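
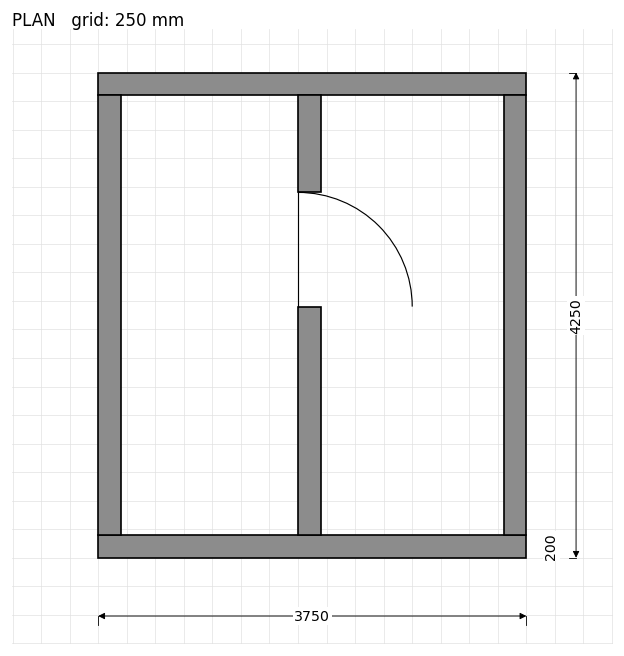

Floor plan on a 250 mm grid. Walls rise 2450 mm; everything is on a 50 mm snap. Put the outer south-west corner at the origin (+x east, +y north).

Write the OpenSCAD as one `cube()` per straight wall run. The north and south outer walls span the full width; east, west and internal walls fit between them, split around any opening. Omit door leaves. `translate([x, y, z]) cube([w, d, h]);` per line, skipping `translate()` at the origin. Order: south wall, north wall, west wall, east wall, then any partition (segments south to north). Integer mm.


cube([3750, 200, 2450]);
translate([0, 4050, 0]) cube([3750, 200, 2450]);
translate([0, 200, 0]) cube([200, 3850, 2450]);
translate([3550, 200, 0]) cube([200, 3850, 2450]);
translate([1750, 200, 0]) cube([200, 2000, 2450]);
translate([1750, 3200, 0]) cube([200, 850, 2450]);


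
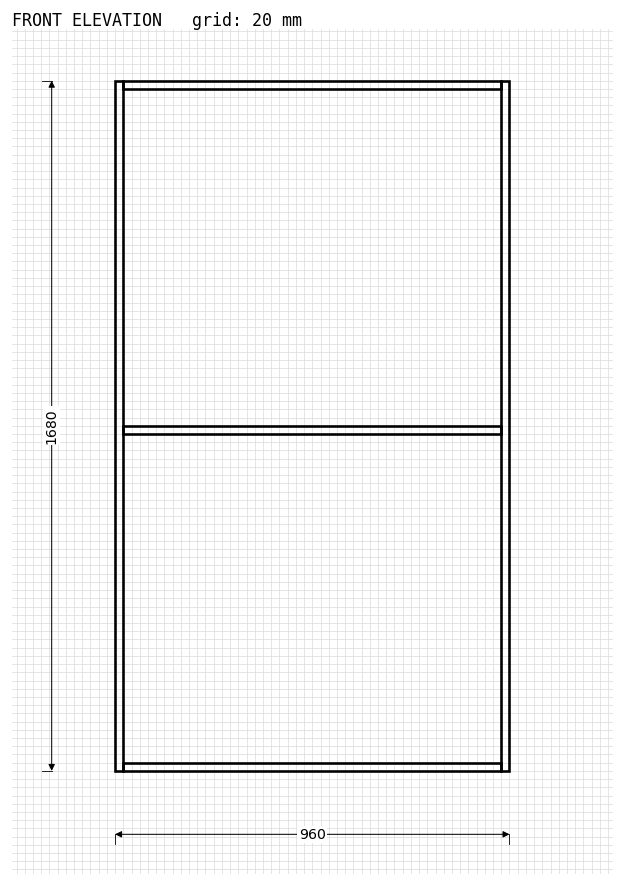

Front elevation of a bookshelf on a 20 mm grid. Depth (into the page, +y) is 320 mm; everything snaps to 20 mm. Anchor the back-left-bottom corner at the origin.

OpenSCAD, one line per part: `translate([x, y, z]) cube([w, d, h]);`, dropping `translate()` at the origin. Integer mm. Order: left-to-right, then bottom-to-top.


cube([20, 320, 1680]);
translate([20, 0, 0]) cube([920, 320, 20]);
translate([20, 0, 820]) cube([920, 320, 20]);
translate([20, 0, 1660]) cube([920, 320, 20]);
translate([940, 0, 0]) cube([20, 320, 1680]);


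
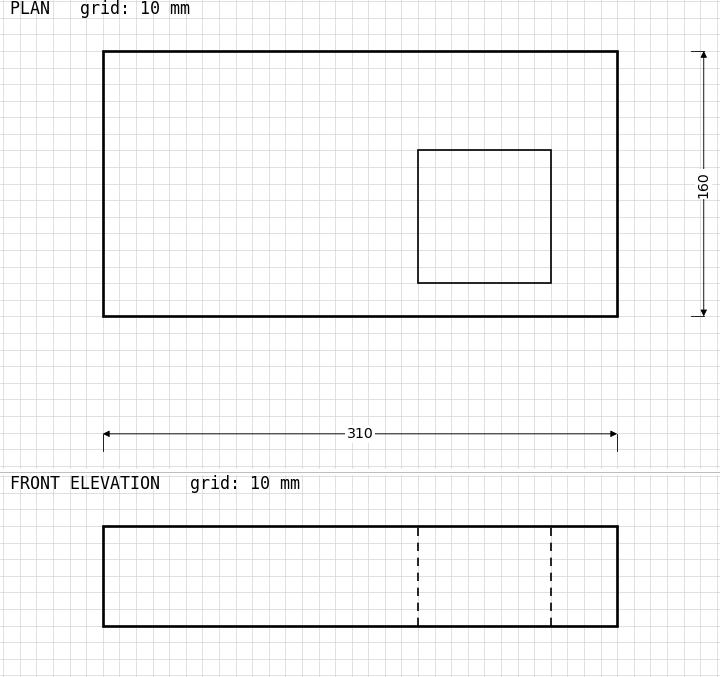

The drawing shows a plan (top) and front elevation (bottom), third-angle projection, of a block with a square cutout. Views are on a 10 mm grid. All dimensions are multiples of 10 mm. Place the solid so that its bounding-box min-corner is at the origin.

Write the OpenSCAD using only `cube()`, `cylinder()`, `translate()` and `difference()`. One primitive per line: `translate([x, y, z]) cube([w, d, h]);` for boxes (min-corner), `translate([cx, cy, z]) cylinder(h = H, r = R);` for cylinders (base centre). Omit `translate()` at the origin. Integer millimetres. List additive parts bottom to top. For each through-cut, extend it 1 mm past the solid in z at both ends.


difference() {
  cube([310, 160, 60]);
  translate([190, 20, -1]) cube([80, 80, 62]);
}


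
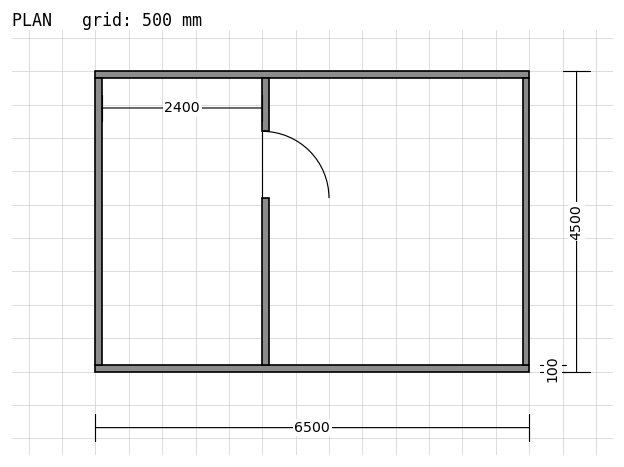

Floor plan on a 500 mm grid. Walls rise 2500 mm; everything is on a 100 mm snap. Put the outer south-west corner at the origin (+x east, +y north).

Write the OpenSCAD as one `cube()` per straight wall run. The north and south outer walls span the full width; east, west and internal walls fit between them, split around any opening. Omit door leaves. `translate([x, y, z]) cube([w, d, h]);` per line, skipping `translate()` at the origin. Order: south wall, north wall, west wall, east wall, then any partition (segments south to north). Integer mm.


cube([6500, 100, 2500]);
translate([0, 4400, 0]) cube([6500, 100, 2500]);
translate([0, 100, 0]) cube([100, 4300, 2500]);
translate([6400, 100, 0]) cube([100, 4300, 2500]);
translate([2500, 100, 0]) cube([100, 2500, 2500]);
translate([2500, 3600, 0]) cube([100, 800, 2500]);


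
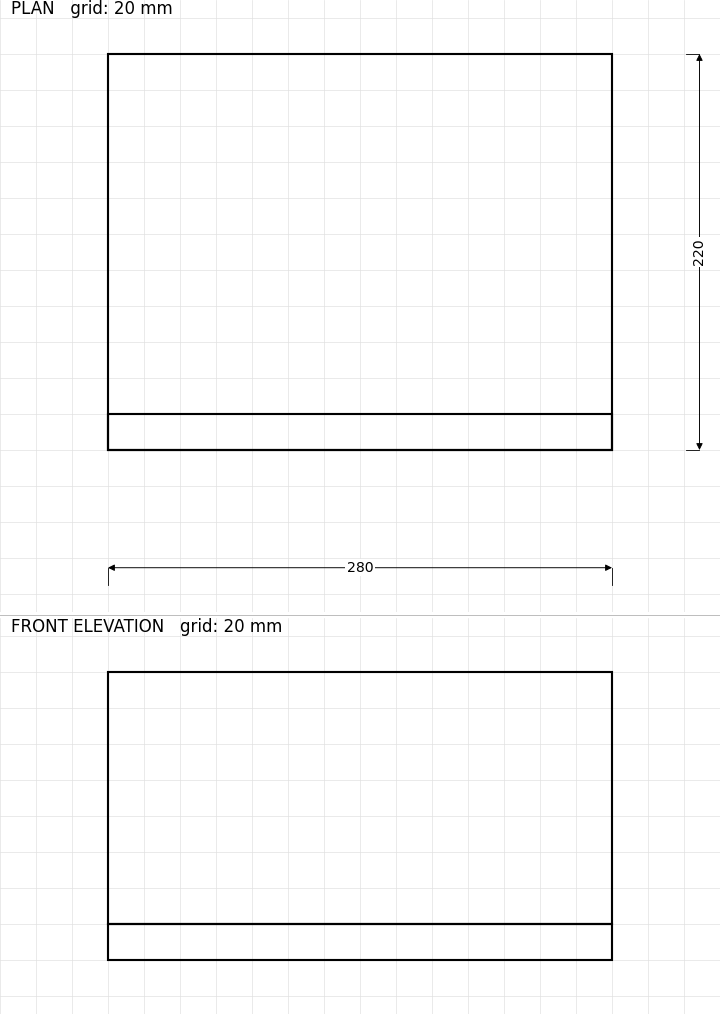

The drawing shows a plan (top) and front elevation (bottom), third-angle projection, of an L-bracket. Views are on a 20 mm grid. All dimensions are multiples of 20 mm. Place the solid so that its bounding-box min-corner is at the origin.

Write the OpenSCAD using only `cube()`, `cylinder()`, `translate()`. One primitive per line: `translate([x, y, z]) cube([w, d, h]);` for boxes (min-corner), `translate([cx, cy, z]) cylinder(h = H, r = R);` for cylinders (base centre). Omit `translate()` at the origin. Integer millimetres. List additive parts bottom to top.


cube([280, 220, 20]);
translate([0, 0, 20]) cube([280, 20, 140]);


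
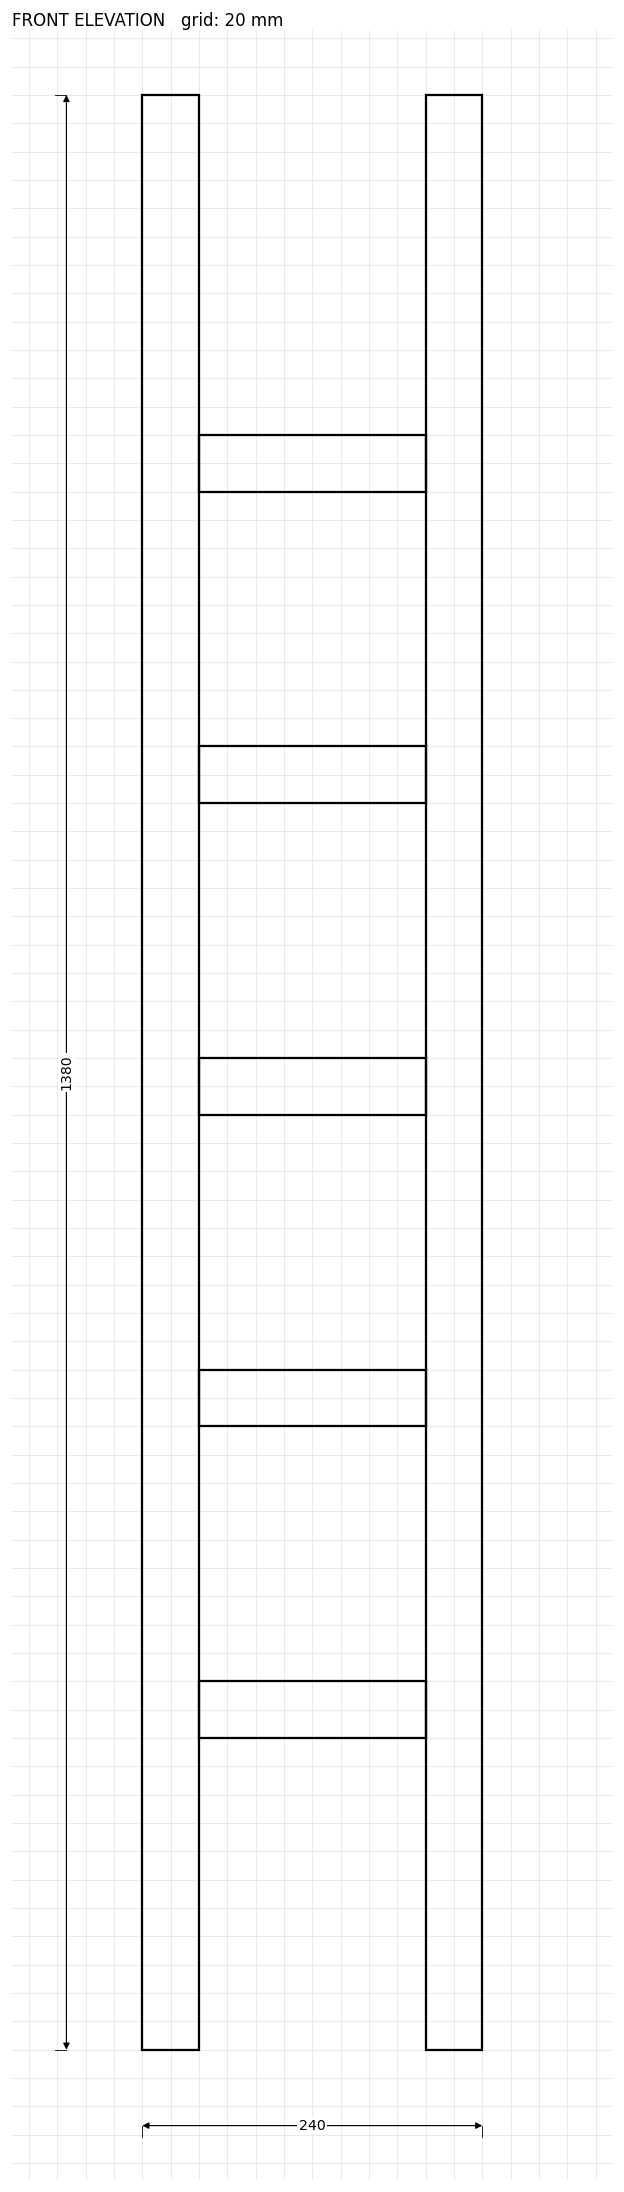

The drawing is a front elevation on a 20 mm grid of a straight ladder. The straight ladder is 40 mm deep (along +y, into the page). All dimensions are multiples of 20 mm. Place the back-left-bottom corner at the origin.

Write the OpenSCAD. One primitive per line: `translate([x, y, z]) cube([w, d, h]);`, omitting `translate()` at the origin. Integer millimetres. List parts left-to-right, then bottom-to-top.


cube([40, 40, 1380]);
translate([40, 0, 220]) cube([160, 40, 40]);
translate([40, 0, 440]) cube([160, 40, 40]);
translate([40, 0, 660]) cube([160, 40, 40]);
translate([40, 0, 880]) cube([160, 40, 40]);
translate([40, 0, 1100]) cube([160, 40, 40]);
translate([200, 0, 0]) cube([40, 40, 1380]);


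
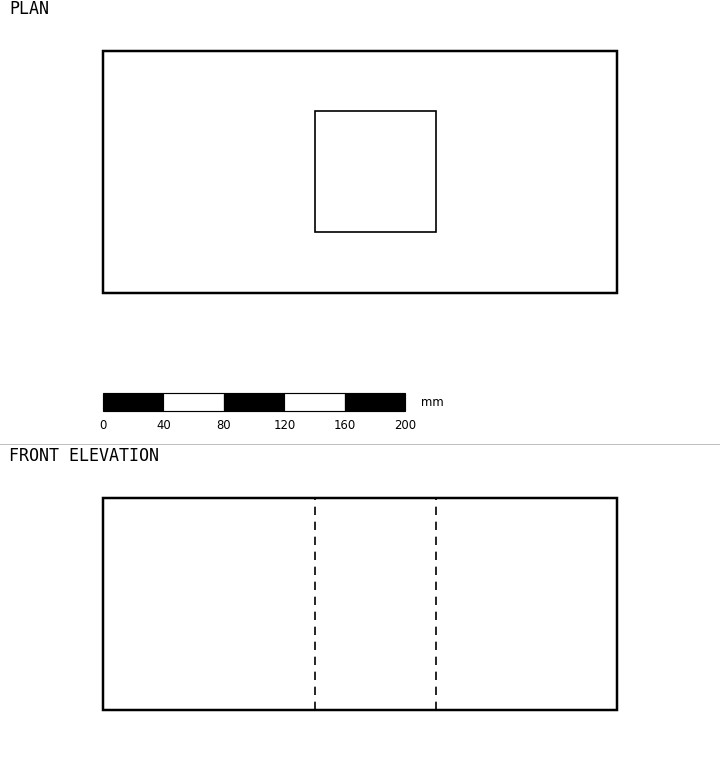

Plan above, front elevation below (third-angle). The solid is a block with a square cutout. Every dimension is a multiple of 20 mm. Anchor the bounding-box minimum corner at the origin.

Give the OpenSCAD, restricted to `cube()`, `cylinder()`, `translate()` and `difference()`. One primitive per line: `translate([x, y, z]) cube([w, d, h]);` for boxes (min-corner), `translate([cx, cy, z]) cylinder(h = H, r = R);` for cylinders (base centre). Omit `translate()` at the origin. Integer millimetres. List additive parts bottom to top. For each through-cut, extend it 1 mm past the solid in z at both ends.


difference() {
  cube([340, 160, 140]);
  translate([140, 40, -1]) cube([80, 80, 142]);
}


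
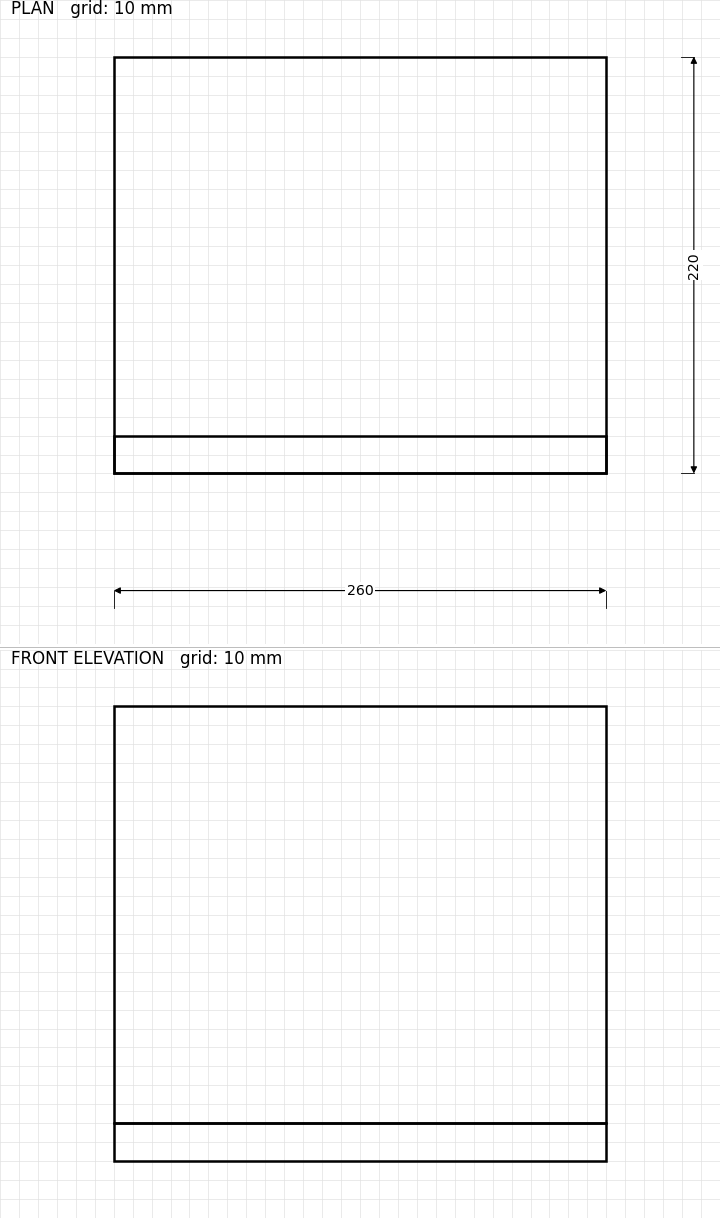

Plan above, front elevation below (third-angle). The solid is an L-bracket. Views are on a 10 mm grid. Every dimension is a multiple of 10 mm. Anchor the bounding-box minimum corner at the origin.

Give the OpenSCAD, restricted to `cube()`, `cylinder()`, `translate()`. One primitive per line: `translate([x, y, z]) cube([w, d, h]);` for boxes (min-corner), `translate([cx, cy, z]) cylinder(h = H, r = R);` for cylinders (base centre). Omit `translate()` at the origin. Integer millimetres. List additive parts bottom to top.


cube([260, 220, 20]);
translate([0, 0, 20]) cube([260, 20, 220]);


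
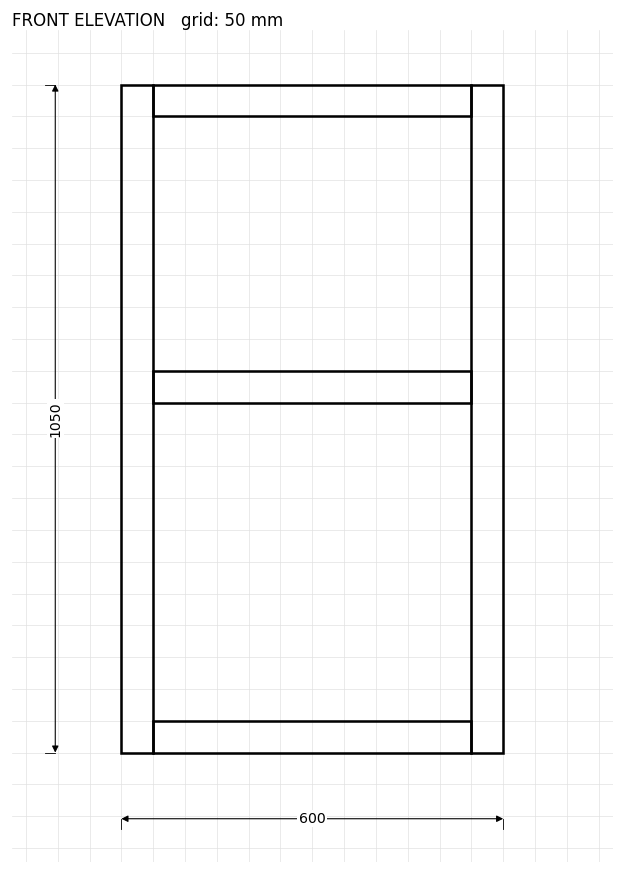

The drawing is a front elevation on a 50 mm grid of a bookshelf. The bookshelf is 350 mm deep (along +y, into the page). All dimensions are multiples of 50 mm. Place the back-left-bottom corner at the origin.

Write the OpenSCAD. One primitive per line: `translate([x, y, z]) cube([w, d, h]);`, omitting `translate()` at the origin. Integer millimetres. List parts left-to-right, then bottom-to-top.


cube([50, 350, 1050]);
translate([50, 0, 0]) cube([500, 350, 50]);
translate([50, 0, 550]) cube([500, 350, 50]);
translate([50, 0, 1000]) cube([500, 350, 50]);
translate([550, 0, 0]) cube([50, 350, 1050]);


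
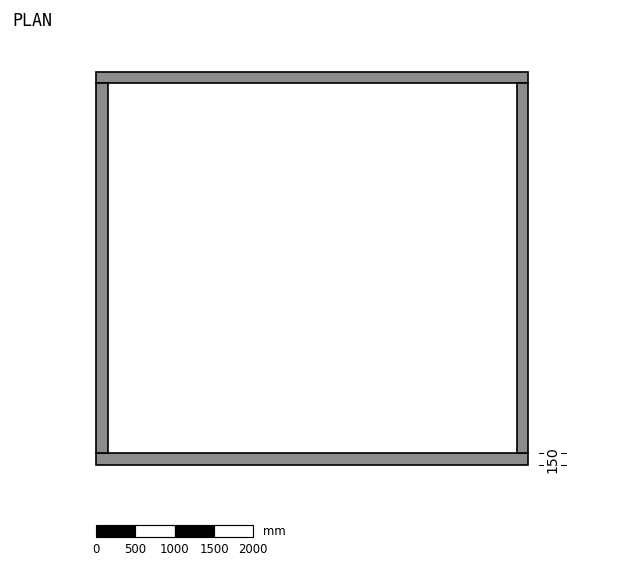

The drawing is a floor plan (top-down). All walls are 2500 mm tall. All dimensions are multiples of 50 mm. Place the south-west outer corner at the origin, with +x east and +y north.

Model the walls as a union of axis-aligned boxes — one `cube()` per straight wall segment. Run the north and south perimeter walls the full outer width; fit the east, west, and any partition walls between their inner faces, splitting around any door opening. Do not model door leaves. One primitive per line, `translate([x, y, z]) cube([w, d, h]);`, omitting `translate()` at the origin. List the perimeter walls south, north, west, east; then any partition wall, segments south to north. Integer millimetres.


cube([5500, 150, 2500]);
translate([0, 4850, 0]) cube([5500, 150, 2500]);
translate([0, 150, 0]) cube([150, 4700, 2500]);
translate([5350, 150, 0]) cube([150, 4700, 2500]);


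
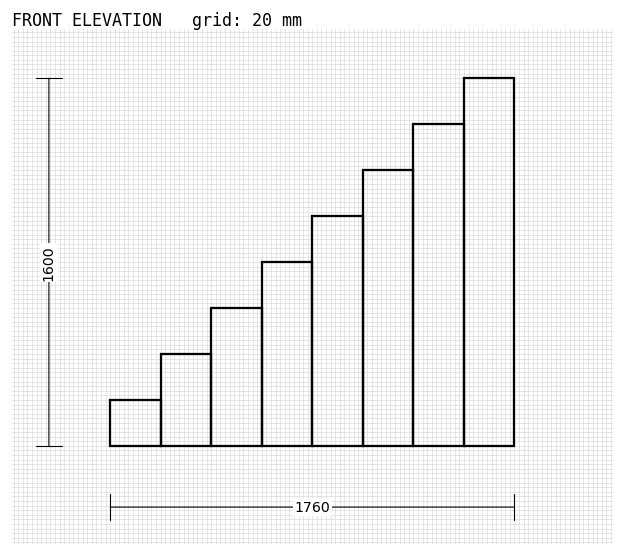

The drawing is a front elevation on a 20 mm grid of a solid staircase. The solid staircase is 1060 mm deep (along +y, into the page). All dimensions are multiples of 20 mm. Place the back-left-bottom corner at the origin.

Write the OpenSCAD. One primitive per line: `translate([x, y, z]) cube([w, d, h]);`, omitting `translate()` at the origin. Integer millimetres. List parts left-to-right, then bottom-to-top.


cube([220, 1060, 200]);
translate([220, 0, 0]) cube([220, 1060, 400]);
translate([440, 0, 0]) cube([220, 1060, 600]);
translate([660, 0, 0]) cube([220, 1060, 800]);
translate([880, 0, 0]) cube([220, 1060, 1000]);
translate([1100, 0, 0]) cube([220, 1060, 1200]);
translate([1320, 0, 0]) cube([220, 1060, 1400]);
translate([1540, 0, 0]) cube([220, 1060, 1600]);


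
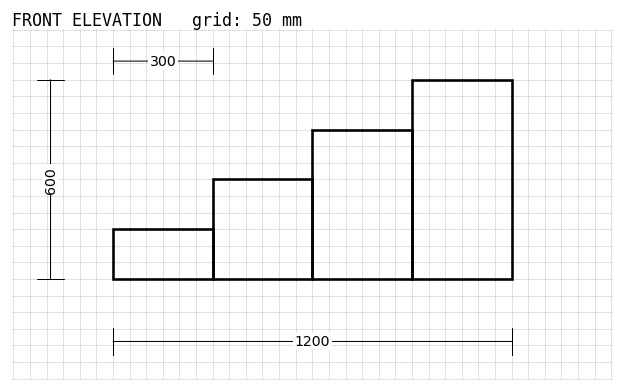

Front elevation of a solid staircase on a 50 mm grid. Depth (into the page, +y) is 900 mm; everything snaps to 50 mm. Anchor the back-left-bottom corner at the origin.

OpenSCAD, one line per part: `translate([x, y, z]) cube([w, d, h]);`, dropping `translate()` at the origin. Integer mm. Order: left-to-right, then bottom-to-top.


cube([300, 900, 150]);
translate([300, 0, 0]) cube([300, 900, 300]);
translate([600, 0, 0]) cube([300, 900, 450]);
translate([900, 0, 0]) cube([300, 900, 600]);


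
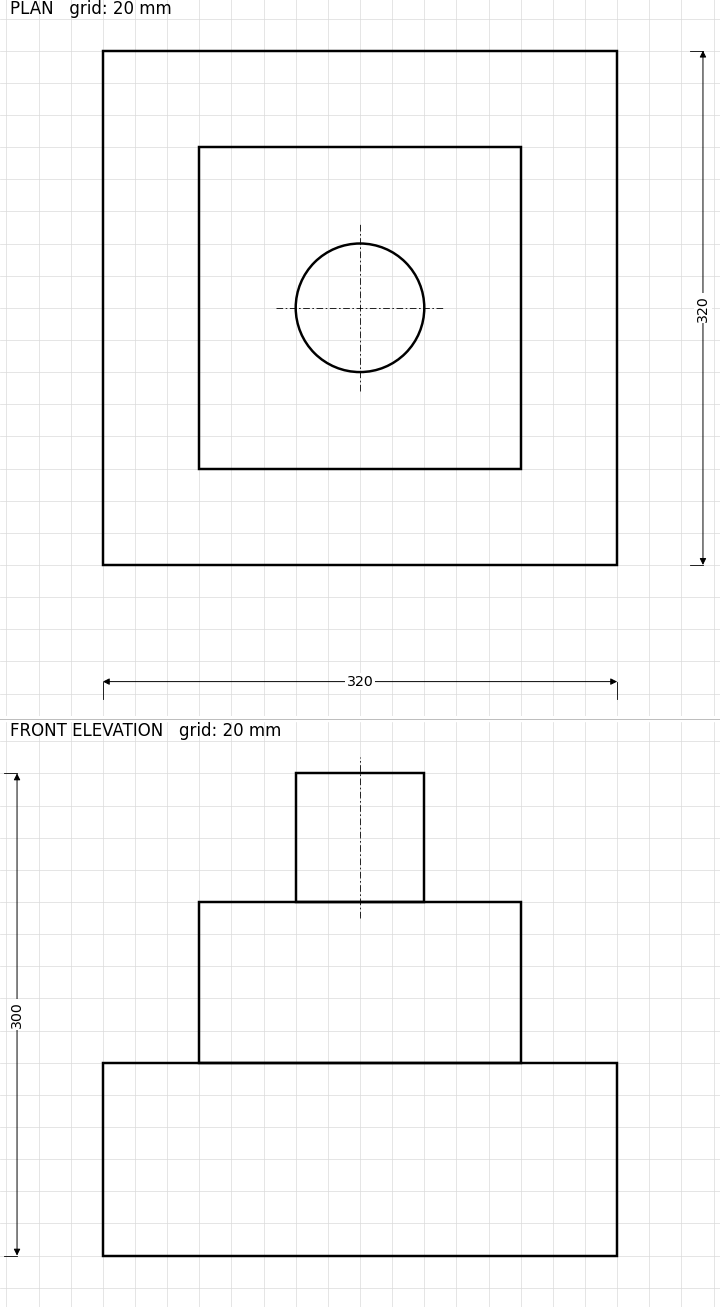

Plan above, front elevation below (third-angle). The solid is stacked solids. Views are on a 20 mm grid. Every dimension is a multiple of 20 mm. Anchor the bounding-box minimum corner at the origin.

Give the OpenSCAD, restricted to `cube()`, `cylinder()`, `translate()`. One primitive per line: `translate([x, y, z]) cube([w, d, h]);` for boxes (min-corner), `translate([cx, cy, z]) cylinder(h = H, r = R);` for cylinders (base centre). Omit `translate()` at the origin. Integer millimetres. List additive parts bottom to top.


cube([320, 320, 120]);
translate([60, 60, 120]) cube([200, 200, 100]);
translate([160, 160, 220]) cylinder(h = 80, r = 40);


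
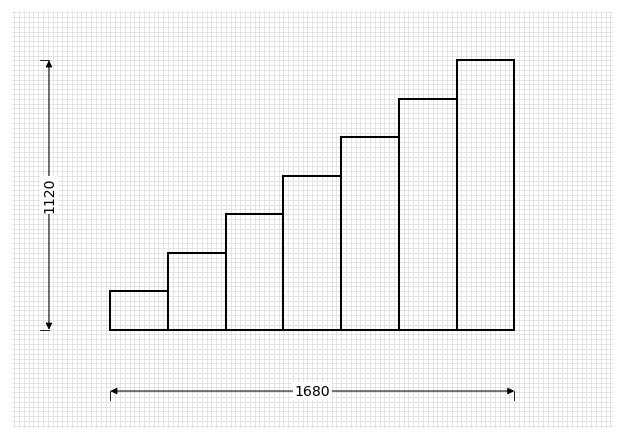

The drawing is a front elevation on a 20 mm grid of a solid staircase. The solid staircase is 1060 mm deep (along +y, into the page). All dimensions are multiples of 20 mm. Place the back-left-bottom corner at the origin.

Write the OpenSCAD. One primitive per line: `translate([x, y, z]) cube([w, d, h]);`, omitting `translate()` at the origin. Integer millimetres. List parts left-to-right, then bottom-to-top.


cube([240, 1060, 160]);
translate([240, 0, 0]) cube([240, 1060, 320]);
translate([480, 0, 0]) cube([240, 1060, 480]);
translate([720, 0, 0]) cube([240, 1060, 640]);
translate([960, 0, 0]) cube([240, 1060, 800]);
translate([1200, 0, 0]) cube([240, 1060, 960]);
translate([1440, 0, 0]) cube([240, 1060, 1120]);


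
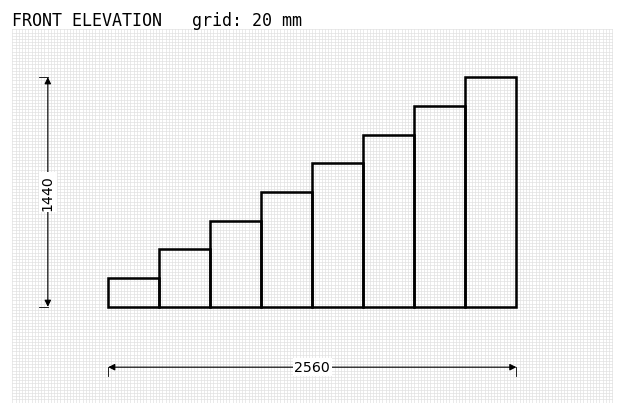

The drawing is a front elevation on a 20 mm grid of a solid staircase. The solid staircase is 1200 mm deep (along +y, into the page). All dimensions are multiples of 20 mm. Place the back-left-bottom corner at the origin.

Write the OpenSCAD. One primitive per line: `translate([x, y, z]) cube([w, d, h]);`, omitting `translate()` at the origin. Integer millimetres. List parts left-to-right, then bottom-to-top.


cube([320, 1200, 180]);
translate([320, 0, 0]) cube([320, 1200, 360]);
translate([640, 0, 0]) cube([320, 1200, 540]);
translate([960, 0, 0]) cube([320, 1200, 720]);
translate([1280, 0, 0]) cube([320, 1200, 900]);
translate([1600, 0, 0]) cube([320, 1200, 1080]);
translate([1920, 0, 0]) cube([320, 1200, 1260]);
translate([2240, 0, 0]) cube([320, 1200, 1440]);


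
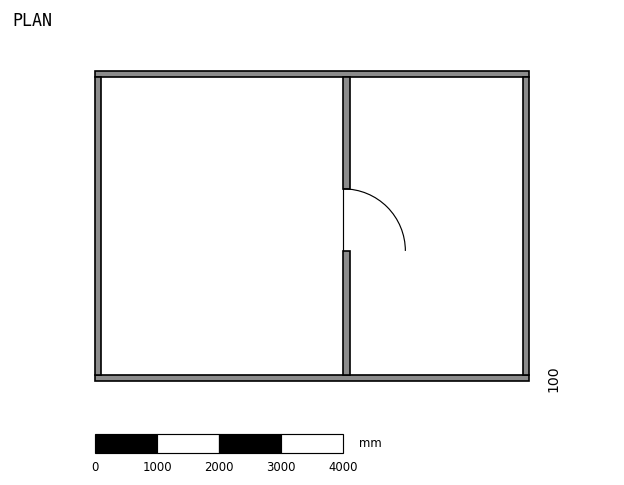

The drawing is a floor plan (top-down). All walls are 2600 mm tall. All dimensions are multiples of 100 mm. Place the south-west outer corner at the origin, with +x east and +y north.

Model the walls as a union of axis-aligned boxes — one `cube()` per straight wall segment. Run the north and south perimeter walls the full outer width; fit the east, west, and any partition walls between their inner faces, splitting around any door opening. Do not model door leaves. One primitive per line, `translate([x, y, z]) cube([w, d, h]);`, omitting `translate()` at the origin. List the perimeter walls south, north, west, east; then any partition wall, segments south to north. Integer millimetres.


cube([7000, 100, 2600]);
translate([0, 4900, 0]) cube([7000, 100, 2600]);
translate([0, 100, 0]) cube([100, 4800, 2600]);
translate([6900, 100, 0]) cube([100, 4800, 2600]);
translate([4000, 100, 0]) cube([100, 2000, 2600]);
translate([4000, 3100, 0]) cube([100, 1800, 2600]);


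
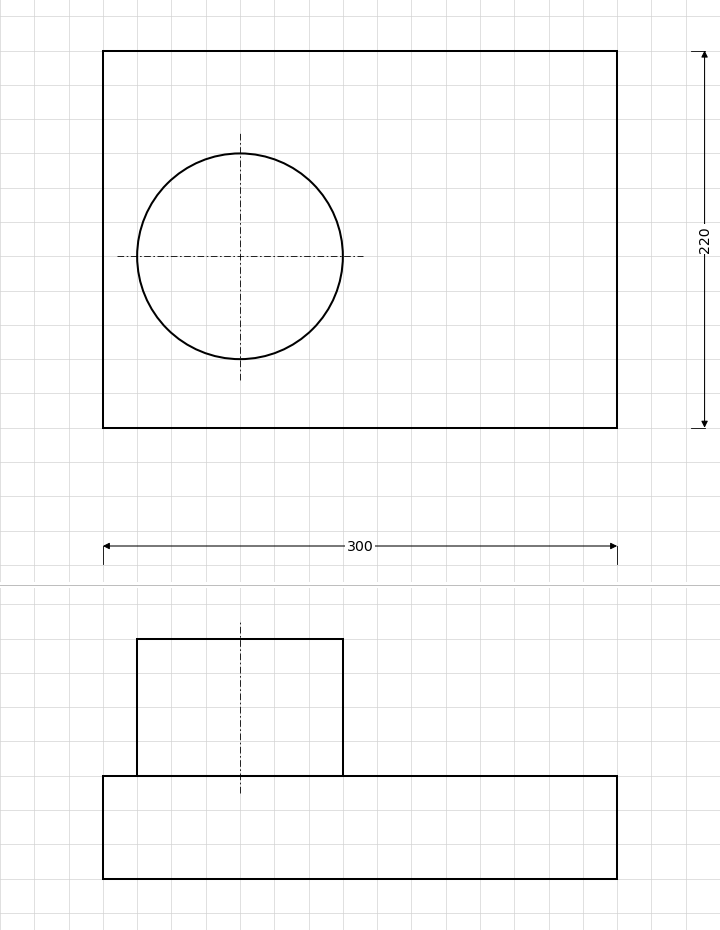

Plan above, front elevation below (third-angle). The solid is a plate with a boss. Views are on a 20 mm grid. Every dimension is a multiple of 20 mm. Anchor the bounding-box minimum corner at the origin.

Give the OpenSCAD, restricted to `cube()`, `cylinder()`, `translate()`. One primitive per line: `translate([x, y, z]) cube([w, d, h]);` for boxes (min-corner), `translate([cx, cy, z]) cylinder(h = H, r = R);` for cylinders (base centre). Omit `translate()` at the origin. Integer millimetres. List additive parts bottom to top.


cube([300, 220, 60]);
translate([80, 100, 60]) cylinder(h = 80, r = 60);


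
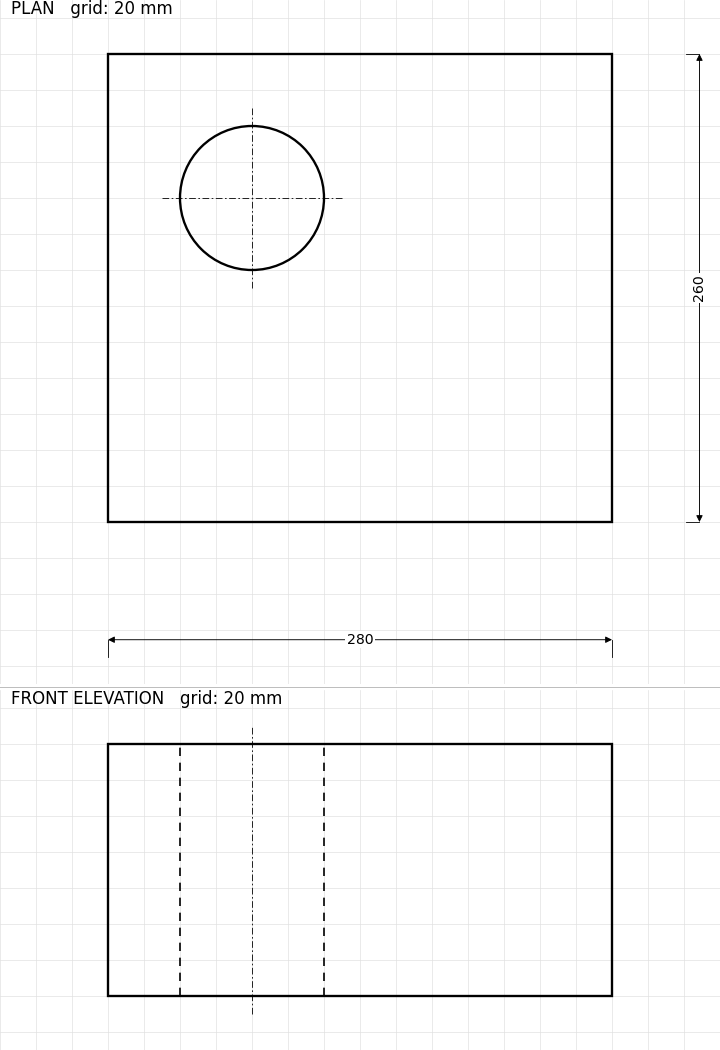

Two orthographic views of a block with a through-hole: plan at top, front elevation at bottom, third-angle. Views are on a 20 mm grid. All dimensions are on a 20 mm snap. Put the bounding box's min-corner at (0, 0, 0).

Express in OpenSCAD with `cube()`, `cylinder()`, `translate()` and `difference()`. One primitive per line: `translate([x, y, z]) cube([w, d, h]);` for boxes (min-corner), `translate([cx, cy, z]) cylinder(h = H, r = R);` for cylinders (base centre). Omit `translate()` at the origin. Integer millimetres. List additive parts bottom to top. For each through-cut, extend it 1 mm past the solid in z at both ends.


difference() {
  cube([280, 260, 140]);
  translate([80, 180, -1]) cylinder(h = 142, r = 40);
}


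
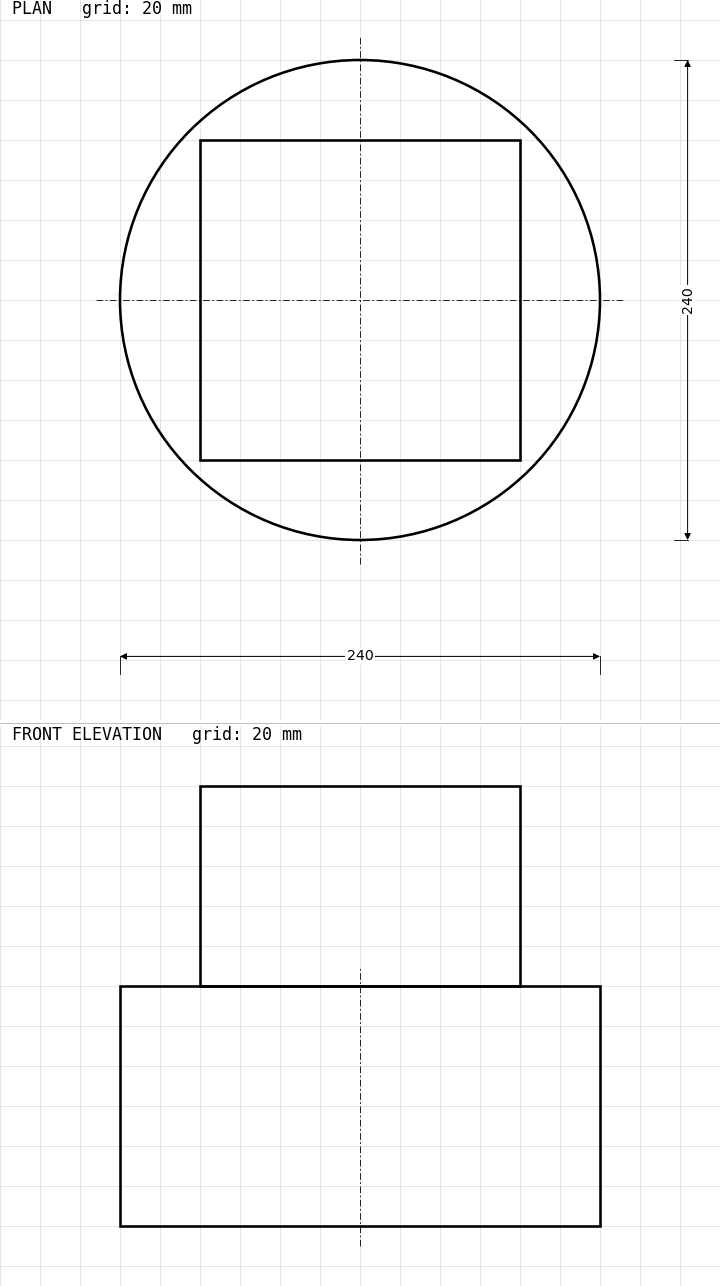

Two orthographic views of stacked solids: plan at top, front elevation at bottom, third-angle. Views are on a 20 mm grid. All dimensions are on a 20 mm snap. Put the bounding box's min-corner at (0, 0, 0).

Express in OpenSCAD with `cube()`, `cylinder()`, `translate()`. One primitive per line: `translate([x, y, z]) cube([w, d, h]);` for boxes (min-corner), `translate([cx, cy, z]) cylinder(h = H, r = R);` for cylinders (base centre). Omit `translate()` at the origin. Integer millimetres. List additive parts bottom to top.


translate([120, 120, 0]) cylinder(h = 120, r = 120);
translate([40, 40, 120]) cube([160, 160, 100]);


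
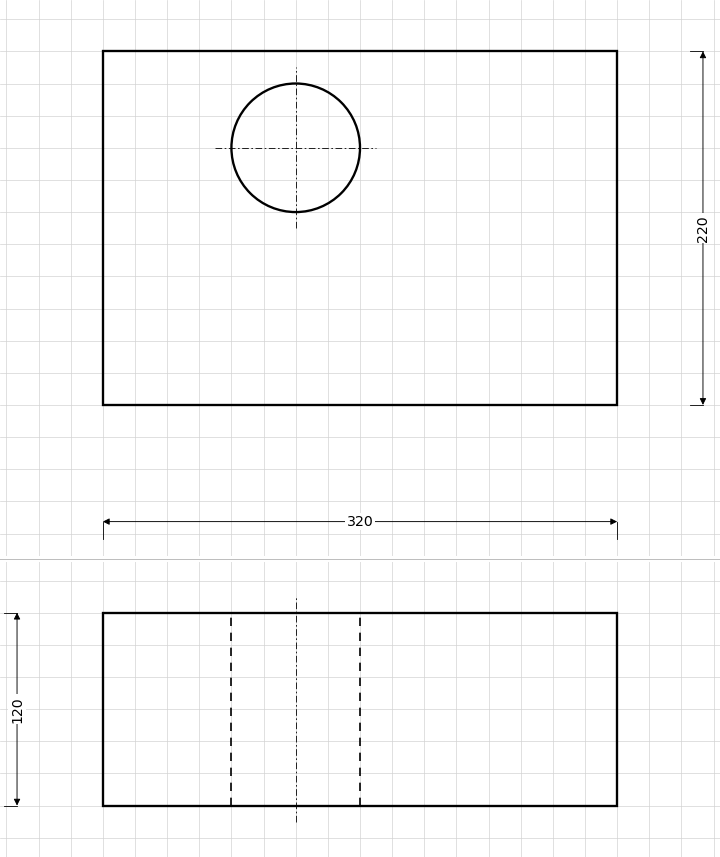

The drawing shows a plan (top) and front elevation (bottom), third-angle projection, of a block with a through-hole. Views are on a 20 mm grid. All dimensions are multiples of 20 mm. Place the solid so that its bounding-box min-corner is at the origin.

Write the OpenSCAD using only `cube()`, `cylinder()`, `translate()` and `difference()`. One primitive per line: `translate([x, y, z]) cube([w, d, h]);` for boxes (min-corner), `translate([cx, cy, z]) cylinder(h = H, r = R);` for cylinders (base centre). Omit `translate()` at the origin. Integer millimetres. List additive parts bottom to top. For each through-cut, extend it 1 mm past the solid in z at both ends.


difference() {
  cube([320, 220, 120]);
  translate([120, 160, -1]) cylinder(h = 122, r = 40);
}


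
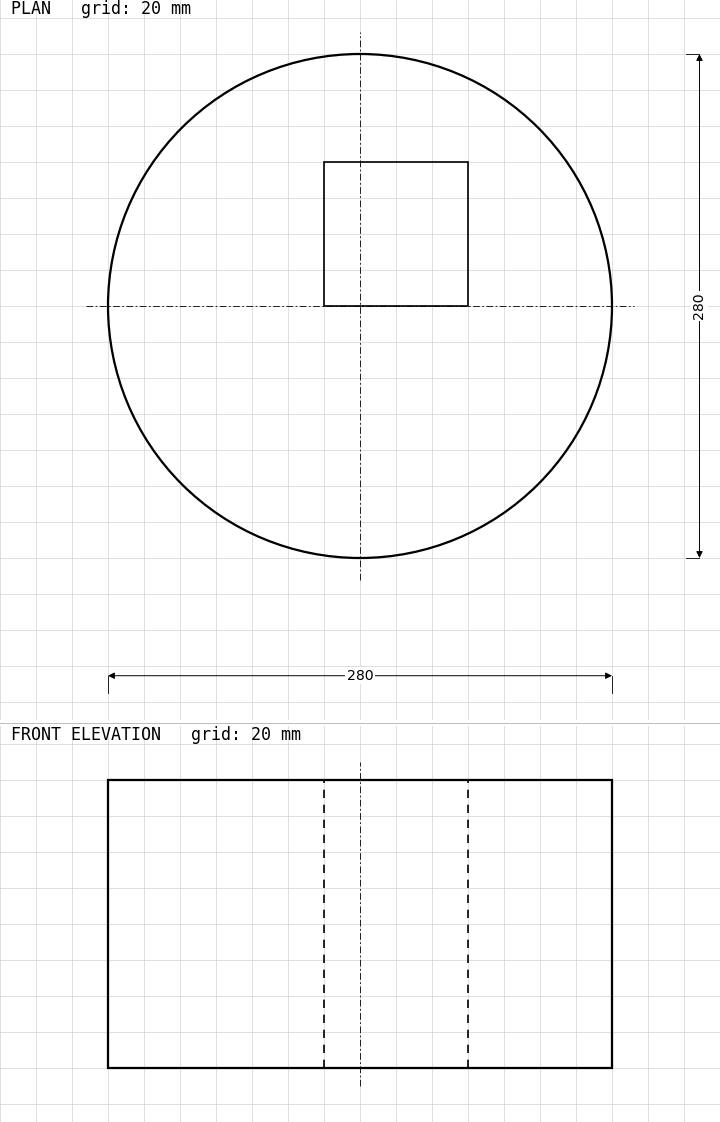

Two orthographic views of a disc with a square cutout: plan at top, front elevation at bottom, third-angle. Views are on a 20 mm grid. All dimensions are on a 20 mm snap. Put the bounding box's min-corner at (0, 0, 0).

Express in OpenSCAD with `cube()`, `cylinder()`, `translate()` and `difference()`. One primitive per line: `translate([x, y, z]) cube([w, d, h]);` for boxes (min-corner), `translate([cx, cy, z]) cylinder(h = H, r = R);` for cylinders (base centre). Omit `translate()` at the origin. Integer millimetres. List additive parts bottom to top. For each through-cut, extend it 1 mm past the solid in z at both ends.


difference() {
  translate([140, 140, 0]) cylinder(h = 160, r = 140);
  translate([120, 140, -1]) cube([80, 80, 162]);
}


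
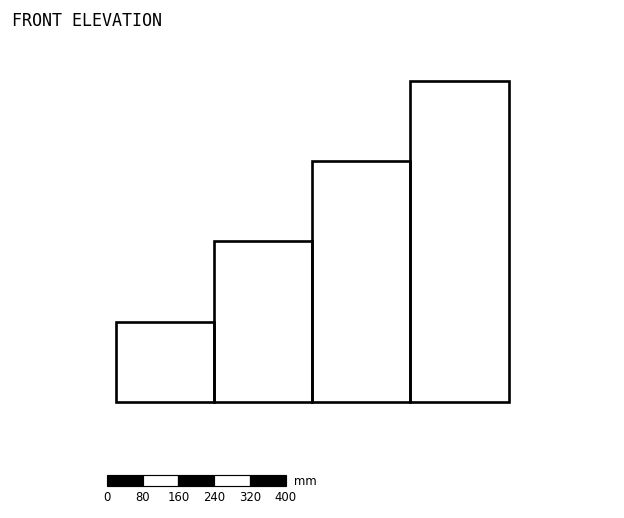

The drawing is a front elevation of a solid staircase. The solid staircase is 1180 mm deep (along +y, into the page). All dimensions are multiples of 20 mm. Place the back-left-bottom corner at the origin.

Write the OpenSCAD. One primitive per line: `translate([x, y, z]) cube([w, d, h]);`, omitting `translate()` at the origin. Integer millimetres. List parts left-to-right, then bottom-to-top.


cube([220, 1180, 180]);
translate([220, 0, 0]) cube([220, 1180, 360]);
translate([440, 0, 0]) cube([220, 1180, 540]);
translate([660, 0, 0]) cube([220, 1180, 720]);


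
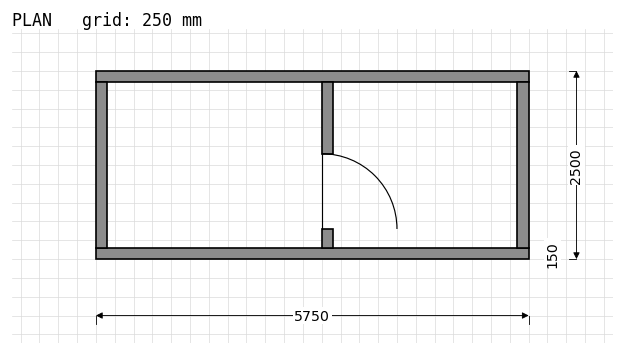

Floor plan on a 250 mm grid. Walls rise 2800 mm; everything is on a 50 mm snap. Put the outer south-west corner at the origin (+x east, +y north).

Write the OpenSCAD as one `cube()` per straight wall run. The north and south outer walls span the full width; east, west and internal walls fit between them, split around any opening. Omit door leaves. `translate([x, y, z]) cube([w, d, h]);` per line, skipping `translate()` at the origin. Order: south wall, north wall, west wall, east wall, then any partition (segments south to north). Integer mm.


cube([5750, 150, 2800]);
translate([0, 2350, 0]) cube([5750, 150, 2800]);
translate([0, 150, 0]) cube([150, 2200, 2800]);
translate([5600, 150, 0]) cube([150, 2200, 2800]);
translate([3000, 150, 0]) cube([150, 250, 2800]);
translate([3000, 1400, 0]) cube([150, 950, 2800]);


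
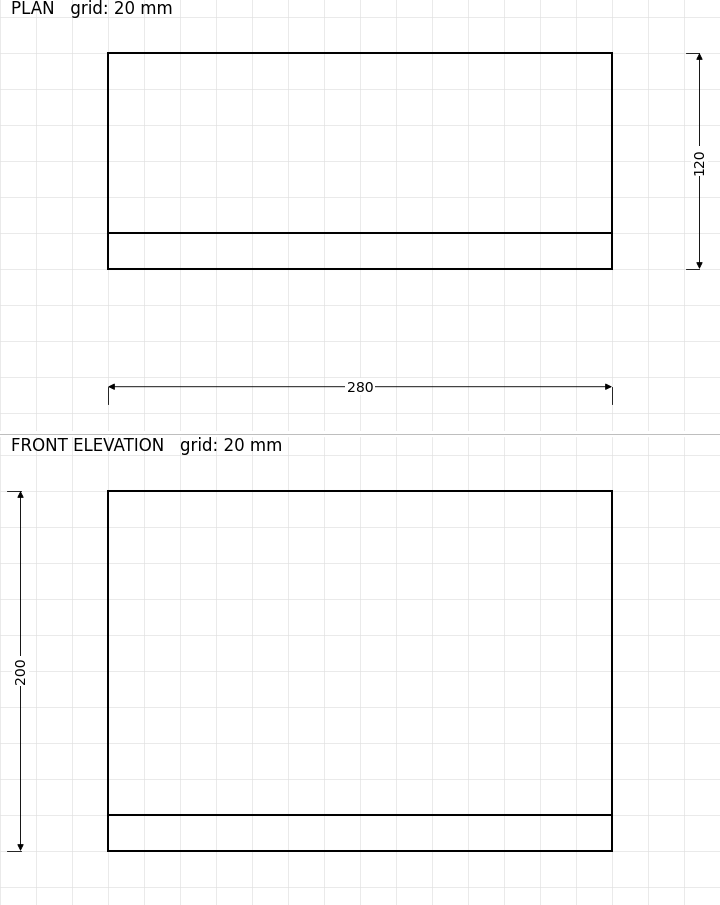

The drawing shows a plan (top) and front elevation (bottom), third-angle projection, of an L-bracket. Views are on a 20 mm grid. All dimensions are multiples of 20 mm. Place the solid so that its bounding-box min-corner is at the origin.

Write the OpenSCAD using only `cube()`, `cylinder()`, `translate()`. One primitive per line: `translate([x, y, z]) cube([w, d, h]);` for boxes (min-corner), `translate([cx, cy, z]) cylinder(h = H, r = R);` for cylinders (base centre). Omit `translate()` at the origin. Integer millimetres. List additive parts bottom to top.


cube([280, 120, 20]);
translate([0, 0, 20]) cube([280, 20, 180]);


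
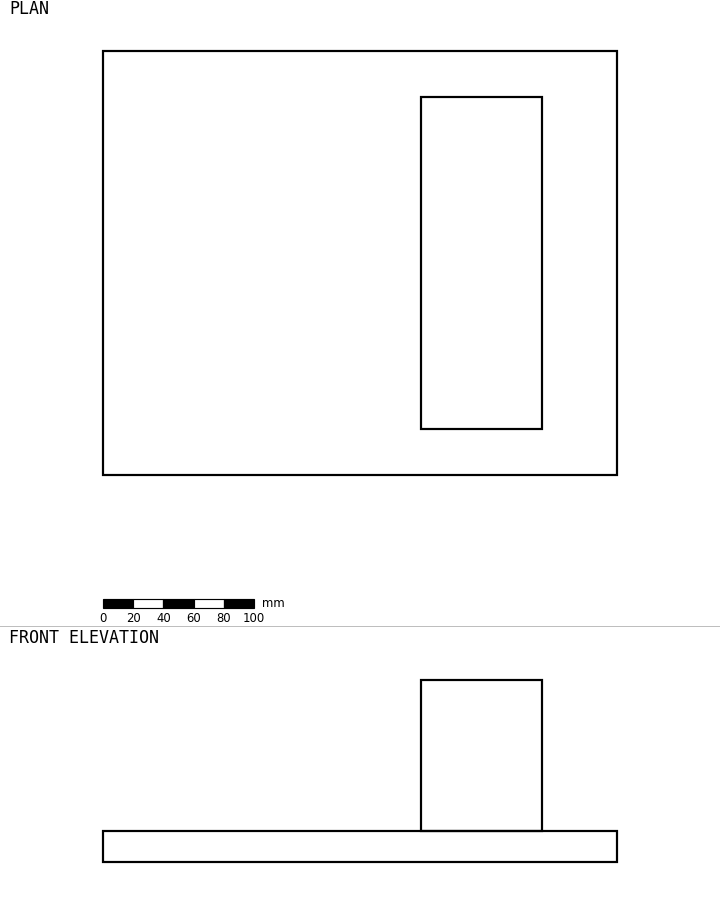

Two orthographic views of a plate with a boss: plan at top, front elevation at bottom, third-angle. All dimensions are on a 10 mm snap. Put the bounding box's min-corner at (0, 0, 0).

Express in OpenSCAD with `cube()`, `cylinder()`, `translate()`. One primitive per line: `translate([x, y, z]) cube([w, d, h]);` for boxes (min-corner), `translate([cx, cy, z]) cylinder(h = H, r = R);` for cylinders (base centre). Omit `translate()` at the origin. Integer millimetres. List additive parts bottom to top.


cube([340, 280, 20]);
translate([210, 30, 20]) cube([80, 220, 100]);


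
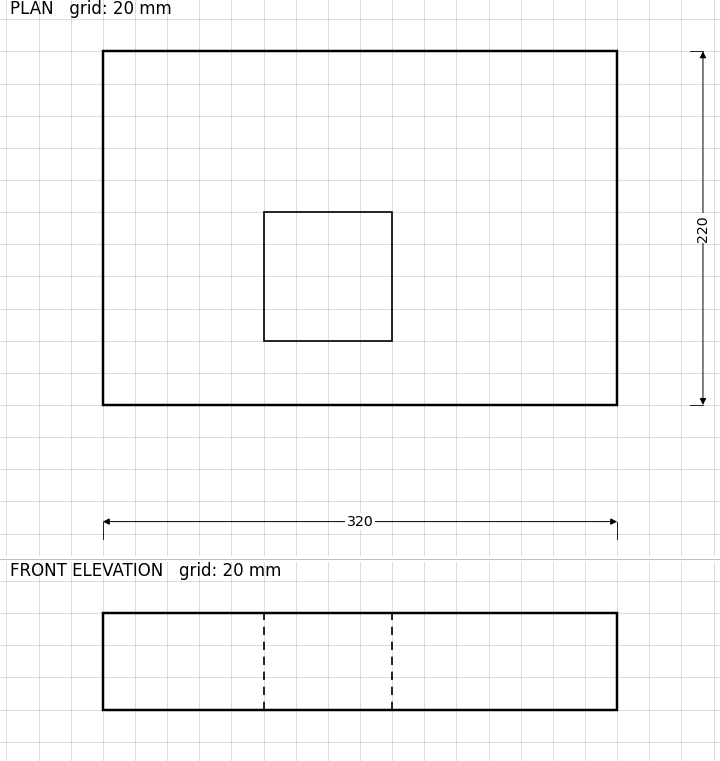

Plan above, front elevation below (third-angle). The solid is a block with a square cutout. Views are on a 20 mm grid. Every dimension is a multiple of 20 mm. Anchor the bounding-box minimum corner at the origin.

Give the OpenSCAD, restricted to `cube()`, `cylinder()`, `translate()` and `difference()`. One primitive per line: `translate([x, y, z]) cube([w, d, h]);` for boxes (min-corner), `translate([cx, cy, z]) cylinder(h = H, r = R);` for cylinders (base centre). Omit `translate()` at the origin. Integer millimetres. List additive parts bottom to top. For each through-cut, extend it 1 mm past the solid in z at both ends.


difference() {
  cube([320, 220, 60]);
  translate([100, 40, -1]) cube([80, 80, 62]);
}


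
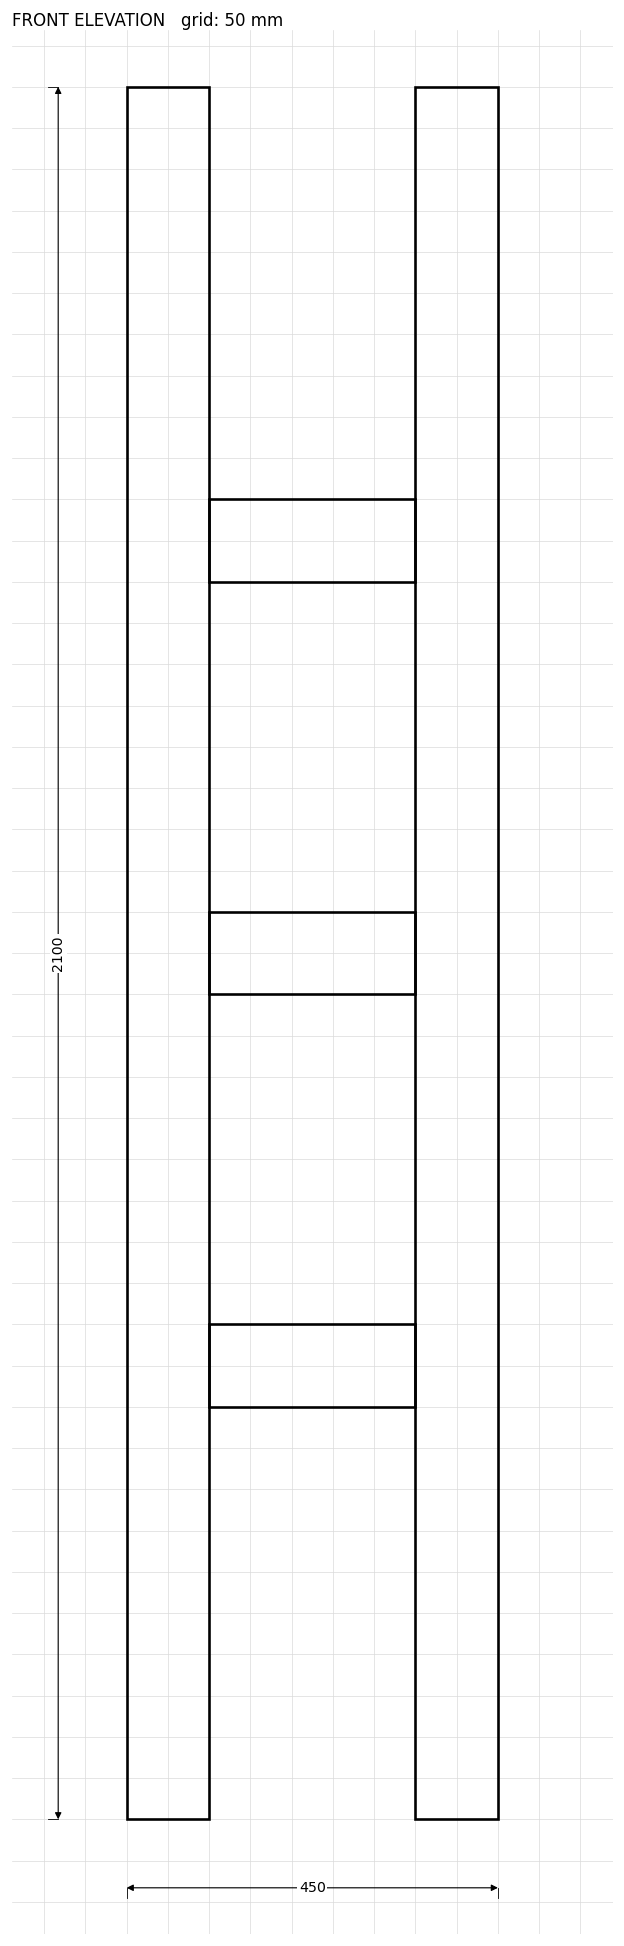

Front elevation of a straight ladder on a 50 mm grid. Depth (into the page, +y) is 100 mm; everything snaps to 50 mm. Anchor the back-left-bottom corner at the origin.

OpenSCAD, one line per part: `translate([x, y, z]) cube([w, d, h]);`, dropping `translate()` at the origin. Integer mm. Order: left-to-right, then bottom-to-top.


cube([100, 100, 2100]);
translate([100, 0, 500]) cube([250, 100, 100]);
translate([100, 0, 1000]) cube([250, 100, 100]);
translate([100, 0, 1500]) cube([250, 100, 100]);
translate([350, 0, 0]) cube([100, 100, 2100]);


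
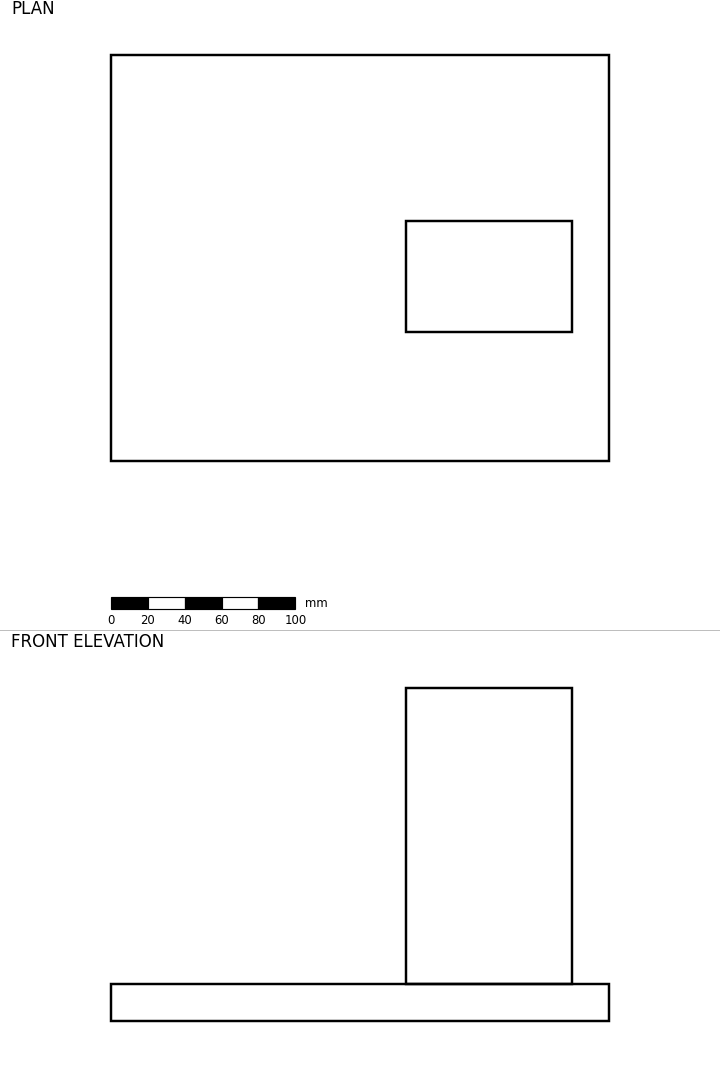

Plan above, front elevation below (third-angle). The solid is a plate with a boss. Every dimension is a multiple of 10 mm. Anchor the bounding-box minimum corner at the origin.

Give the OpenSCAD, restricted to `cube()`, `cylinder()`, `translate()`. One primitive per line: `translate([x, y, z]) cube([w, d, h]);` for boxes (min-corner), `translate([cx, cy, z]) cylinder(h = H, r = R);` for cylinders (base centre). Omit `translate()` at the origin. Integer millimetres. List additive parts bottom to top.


cube([270, 220, 20]);
translate([160, 70, 20]) cube([90, 60, 160]);


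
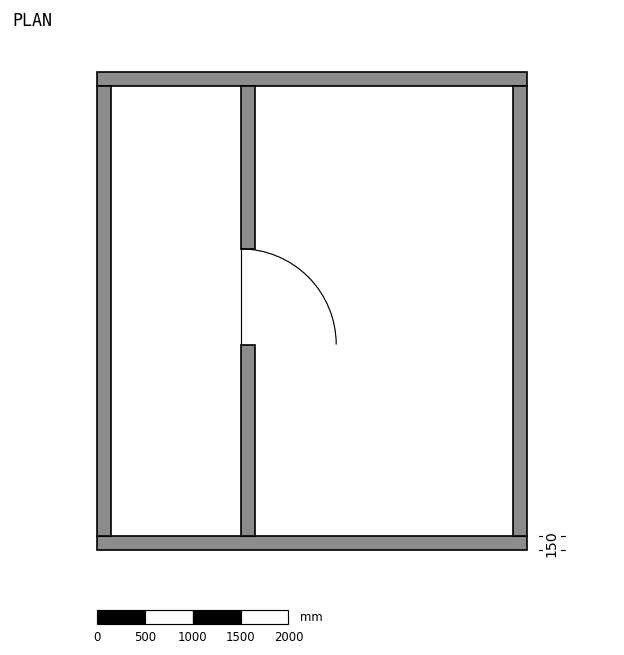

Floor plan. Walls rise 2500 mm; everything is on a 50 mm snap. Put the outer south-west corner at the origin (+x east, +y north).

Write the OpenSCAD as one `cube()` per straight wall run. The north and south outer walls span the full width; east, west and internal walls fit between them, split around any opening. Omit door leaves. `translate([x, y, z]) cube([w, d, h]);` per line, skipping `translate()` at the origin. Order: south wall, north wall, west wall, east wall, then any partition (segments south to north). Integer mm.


cube([4500, 150, 2500]);
translate([0, 4850, 0]) cube([4500, 150, 2500]);
translate([0, 150, 0]) cube([150, 4700, 2500]);
translate([4350, 150, 0]) cube([150, 4700, 2500]);
translate([1500, 150, 0]) cube([150, 2000, 2500]);
translate([1500, 3150, 0]) cube([150, 1700, 2500]);


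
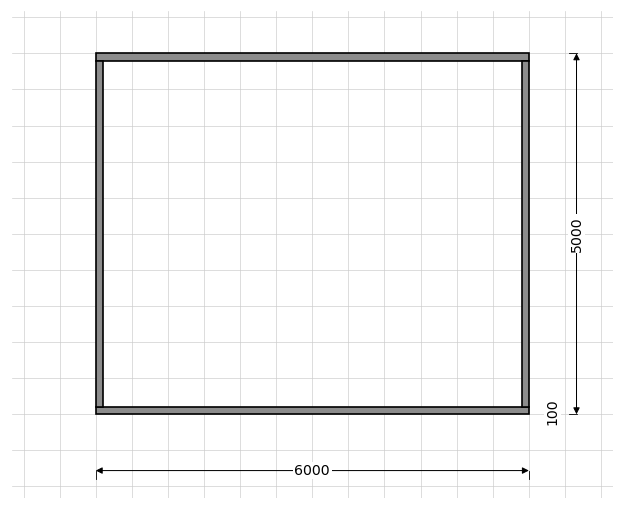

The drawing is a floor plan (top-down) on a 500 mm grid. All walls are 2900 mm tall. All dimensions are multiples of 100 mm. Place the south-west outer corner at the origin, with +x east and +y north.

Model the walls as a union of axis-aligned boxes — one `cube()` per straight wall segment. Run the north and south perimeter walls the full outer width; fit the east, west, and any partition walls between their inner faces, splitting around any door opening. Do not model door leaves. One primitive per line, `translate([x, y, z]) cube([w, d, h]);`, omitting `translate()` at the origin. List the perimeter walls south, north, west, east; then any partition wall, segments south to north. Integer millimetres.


cube([6000, 100, 2900]);
translate([0, 4900, 0]) cube([6000, 100, 2900]);
translate([0, 100, 0]) cube([100, 4800, 2900]);
translate([5900, 100, 0]) cube([100, 4800, 2900]);


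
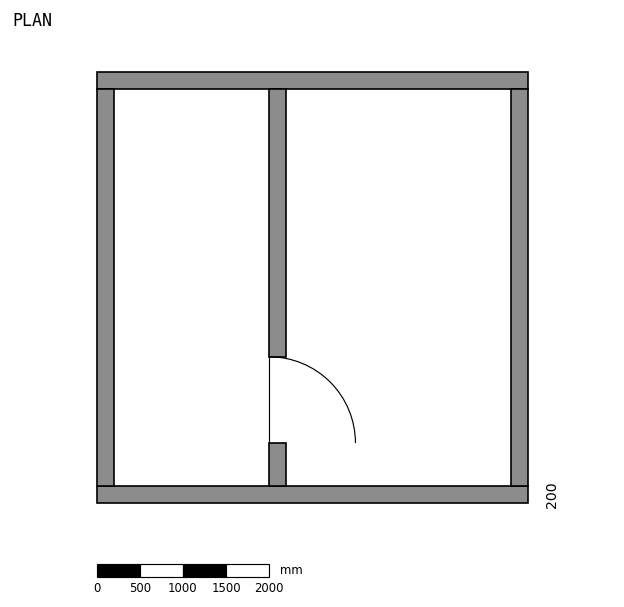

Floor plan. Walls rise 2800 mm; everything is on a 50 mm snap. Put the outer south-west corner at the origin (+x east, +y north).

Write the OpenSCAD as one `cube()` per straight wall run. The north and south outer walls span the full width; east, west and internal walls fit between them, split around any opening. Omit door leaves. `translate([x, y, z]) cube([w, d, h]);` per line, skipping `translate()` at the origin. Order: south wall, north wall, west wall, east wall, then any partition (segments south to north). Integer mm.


cube([5000, 200, 2800]);
translate([0, 4800, 0]) cube([5000, 200, 2800]);
translate([0, 200, 0]) cube([200, 4600, 2800]);
translate([4800, 200, 0]) cube([200, 4600, 2800]);
translate([2000, 200, 0]) cube([200, 500, 2800]);
translate([2000, 1700, 0]) cube([200, 3100, 2800]);


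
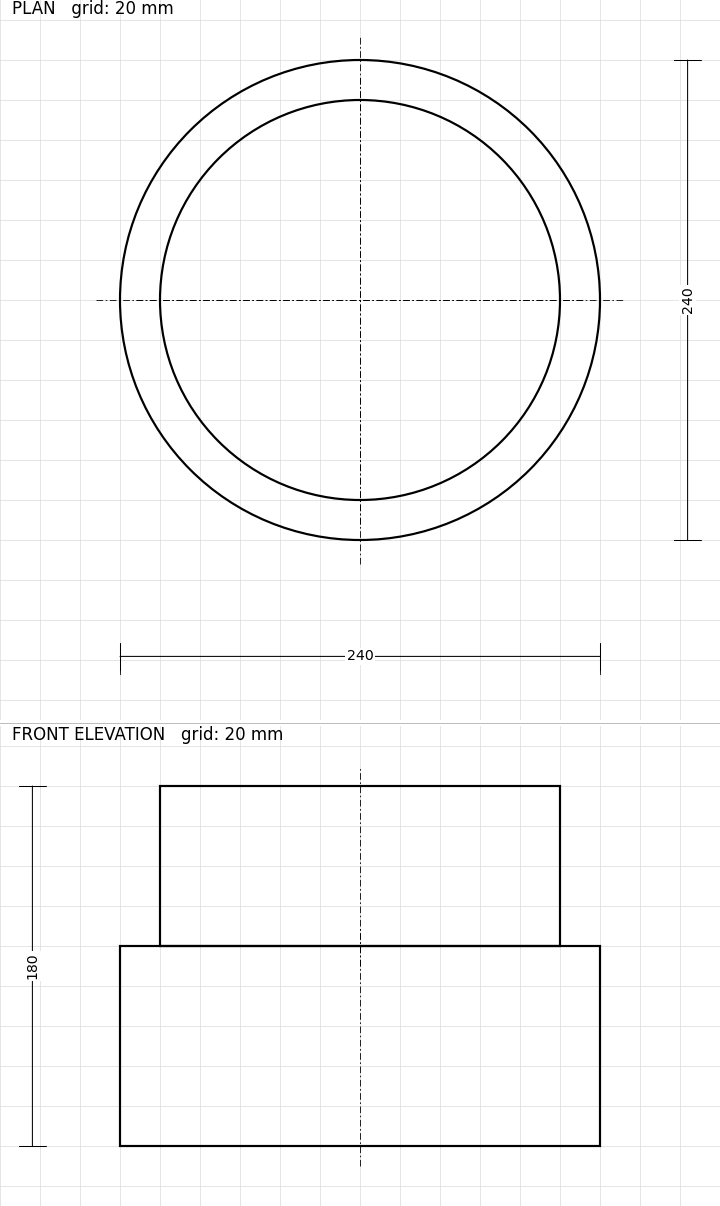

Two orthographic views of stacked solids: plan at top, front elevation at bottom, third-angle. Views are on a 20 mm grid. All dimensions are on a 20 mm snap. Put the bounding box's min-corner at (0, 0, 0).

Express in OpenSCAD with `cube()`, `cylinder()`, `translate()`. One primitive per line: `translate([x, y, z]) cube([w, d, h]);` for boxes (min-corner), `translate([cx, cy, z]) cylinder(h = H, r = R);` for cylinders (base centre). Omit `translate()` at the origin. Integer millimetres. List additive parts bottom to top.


translate([120, 120, 0]) cylinder(h = 100, r = 120);
translate([120, 120, 100]) cylinder(h = 80, r = 100);


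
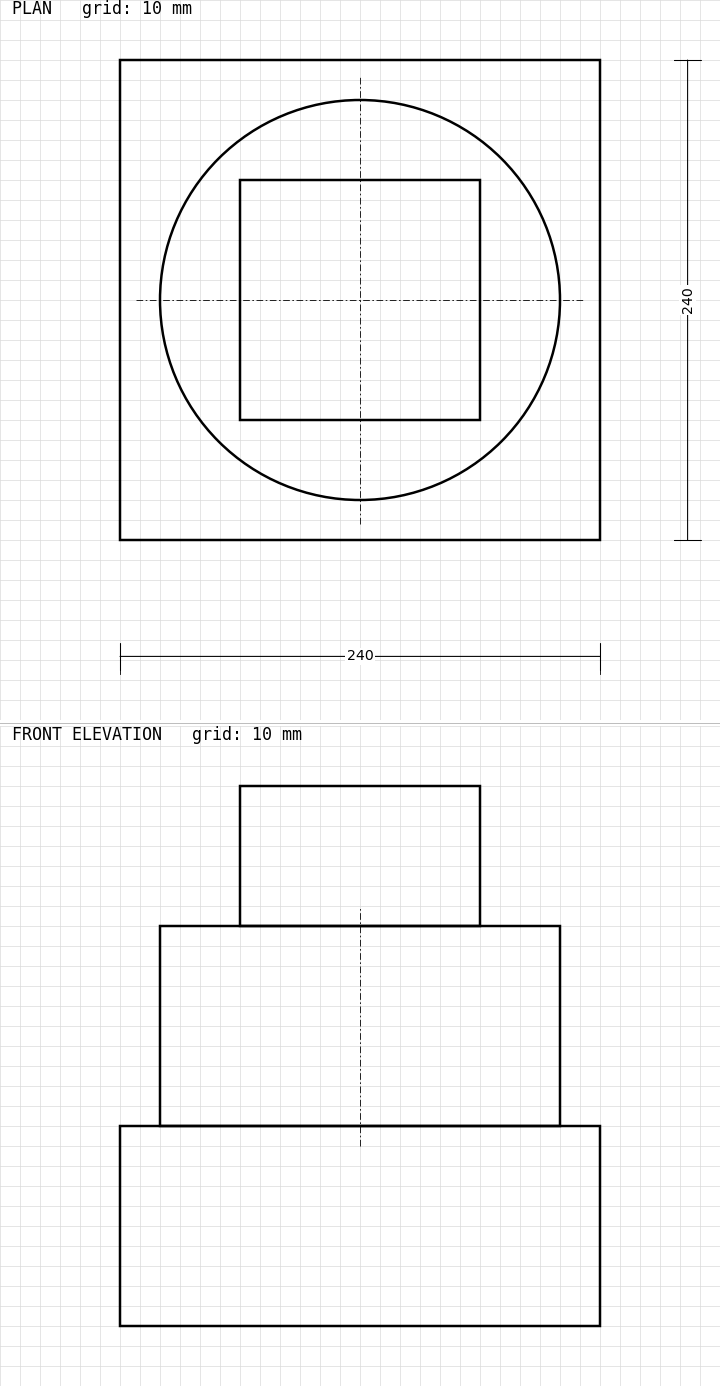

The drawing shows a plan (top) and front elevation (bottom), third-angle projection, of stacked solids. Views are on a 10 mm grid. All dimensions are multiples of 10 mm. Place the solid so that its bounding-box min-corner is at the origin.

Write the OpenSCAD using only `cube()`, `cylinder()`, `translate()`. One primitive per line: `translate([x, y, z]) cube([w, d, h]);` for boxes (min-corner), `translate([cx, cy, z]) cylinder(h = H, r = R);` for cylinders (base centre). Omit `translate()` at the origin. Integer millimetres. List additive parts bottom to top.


cube([240, 240, 100]);
translate([120, 120, 100]) cylinder(h = 100, r = 100);
translate([60, 60, 200]) cube([120, 120, 70]);


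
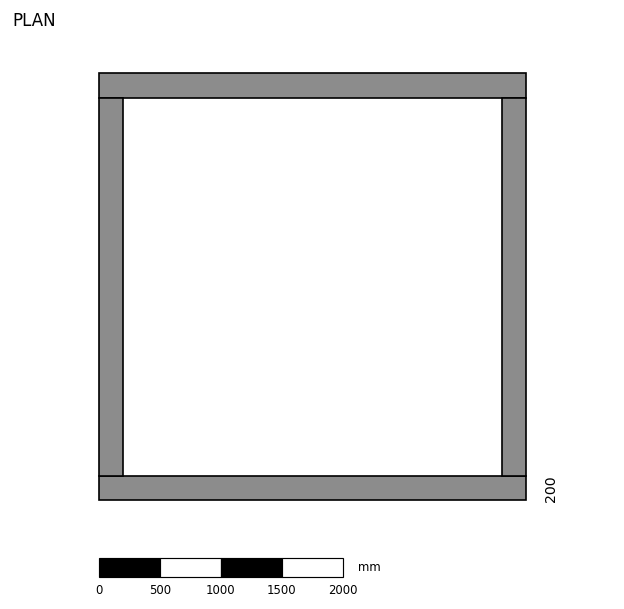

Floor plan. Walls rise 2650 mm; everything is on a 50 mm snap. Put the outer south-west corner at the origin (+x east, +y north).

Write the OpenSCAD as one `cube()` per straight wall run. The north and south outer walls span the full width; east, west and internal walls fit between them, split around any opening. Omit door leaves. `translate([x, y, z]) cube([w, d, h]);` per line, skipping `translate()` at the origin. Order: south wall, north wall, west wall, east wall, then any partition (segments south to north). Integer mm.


cube([3500, 200, 2650]);
translate([0, 3300, 0]) cube([3500, 200, 2650]);
translate([0, 200, 0]) cube([200, 3100, 2650]);
translate([3300, 200, 0]) cube([200, 3100, 2650]);


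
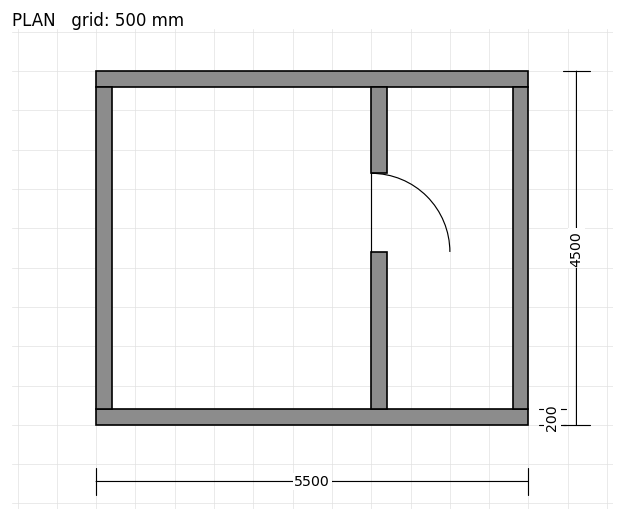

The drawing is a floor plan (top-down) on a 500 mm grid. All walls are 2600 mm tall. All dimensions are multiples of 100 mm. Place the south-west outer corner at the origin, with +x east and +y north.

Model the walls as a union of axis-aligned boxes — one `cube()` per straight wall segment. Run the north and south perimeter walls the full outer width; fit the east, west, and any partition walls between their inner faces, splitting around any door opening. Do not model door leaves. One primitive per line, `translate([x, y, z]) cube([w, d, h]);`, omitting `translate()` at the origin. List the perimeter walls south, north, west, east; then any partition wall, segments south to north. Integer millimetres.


cube([5500, 200, 2600]);
translate([0, 4300, 0]) cube([5500, 200, 2600]);
translate([0, 200, 0]) cube([200, 4100, 2600]);
translate([5300, 200, 0]) cube([200, 4100, 2600]);
translate([3500, 200, 0]) cube([200, 2000, 2600]);
translate([3500, 3200, 0]) cube([200, 1100, 2600]);


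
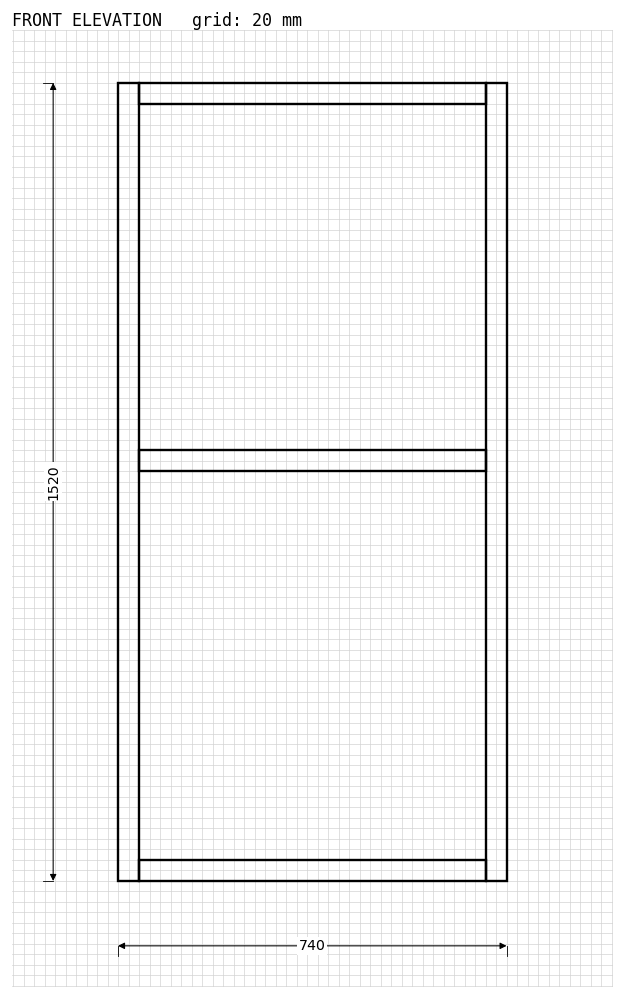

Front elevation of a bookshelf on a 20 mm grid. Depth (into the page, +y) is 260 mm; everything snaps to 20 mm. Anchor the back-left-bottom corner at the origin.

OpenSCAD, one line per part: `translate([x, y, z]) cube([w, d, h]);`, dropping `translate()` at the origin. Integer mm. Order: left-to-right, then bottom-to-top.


cube([40, 260, 1520]);
translate([40, 0, 0]) cube([660, 260, 40]);
translate([40, 0, 780]) cube([660, 260, 40]);
translate([40, 0, 1480]) cube([660, 260, 40]);
translate([700, 0, 0]) cube([40, 260, 1520]);


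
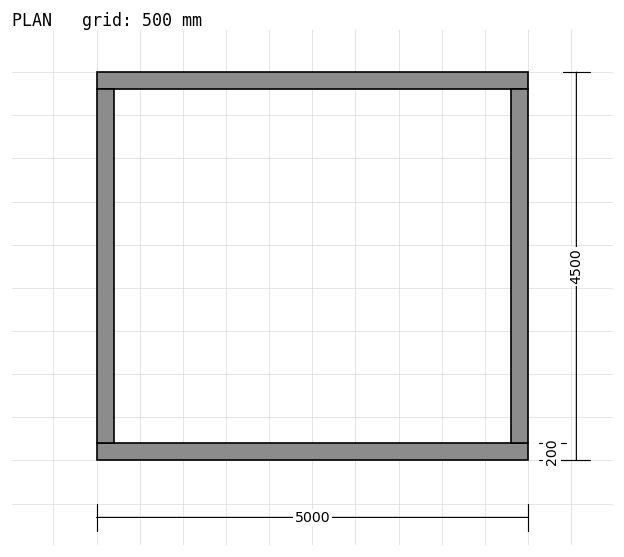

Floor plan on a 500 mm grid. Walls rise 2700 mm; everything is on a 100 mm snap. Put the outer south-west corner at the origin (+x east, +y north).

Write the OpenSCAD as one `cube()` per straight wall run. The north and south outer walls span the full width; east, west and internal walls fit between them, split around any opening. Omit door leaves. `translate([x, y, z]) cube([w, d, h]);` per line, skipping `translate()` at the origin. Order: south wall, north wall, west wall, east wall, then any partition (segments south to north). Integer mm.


cube([5000, 200, 2700]);
translate([0, 4300, 0]) cube([5000, 200, 2700]);
translate([0, 200, 0]) cube([200, 4100, 2700]);
translate([4800, 200, 0]) cube([200, 4100, 2700]);
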